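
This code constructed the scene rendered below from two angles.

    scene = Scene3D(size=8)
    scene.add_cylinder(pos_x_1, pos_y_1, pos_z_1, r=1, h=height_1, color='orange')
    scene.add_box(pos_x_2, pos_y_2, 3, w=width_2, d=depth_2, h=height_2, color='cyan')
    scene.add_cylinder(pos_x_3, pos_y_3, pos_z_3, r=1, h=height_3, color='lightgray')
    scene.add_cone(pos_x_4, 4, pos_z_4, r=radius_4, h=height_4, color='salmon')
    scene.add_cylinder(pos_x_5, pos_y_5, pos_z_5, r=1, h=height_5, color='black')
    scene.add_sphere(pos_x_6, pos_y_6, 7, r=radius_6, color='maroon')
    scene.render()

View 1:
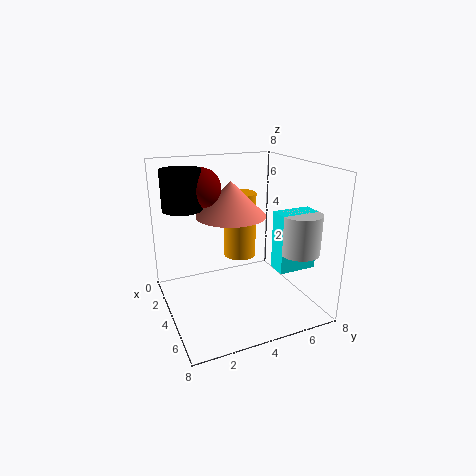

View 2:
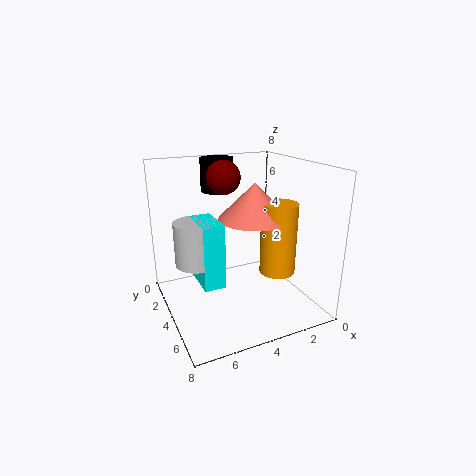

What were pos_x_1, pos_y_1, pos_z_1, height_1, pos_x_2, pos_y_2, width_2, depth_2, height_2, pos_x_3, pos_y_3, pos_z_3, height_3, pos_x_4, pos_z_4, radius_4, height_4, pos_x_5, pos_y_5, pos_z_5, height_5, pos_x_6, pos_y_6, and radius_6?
pos_x_1 = 2, pos_y_1 = 5, pos_z_1 = 2, height_1 = 4, pos_x_2 = 6, pos_y_2 = 5, width_2 = 1, depth_2 = 2, height_2 = 3, pos_x_3 = 7, pos_y_3 = 6, pos_z_3 = 4, height_3 = 2, pos_x_4 = 3, pos_z_4 = 5, radius_4 = 2, height_4 = 2, pos_x_5 = 4, pos_y_5 = 1, pos_z_5 = 6, height_5 = 2, pos_x_6 = 4, pos_y_6 = 2, radius_6 = 1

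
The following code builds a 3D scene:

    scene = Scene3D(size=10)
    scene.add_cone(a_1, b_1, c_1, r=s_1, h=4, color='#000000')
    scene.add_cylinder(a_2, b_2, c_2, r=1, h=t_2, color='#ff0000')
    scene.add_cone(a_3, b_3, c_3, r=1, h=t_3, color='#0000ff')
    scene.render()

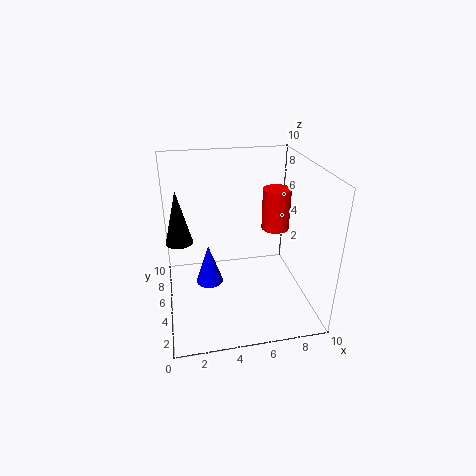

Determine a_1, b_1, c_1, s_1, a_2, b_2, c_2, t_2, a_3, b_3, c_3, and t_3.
a_1 = 1, b_1 = 7, c_1 = 4, s_1 = 1, a_2 = 8, b_2 = 6, c_2 = 5, t_2 = 3, a_3 = 3, b_3 = 6, c_3 = 1, t_3 = 3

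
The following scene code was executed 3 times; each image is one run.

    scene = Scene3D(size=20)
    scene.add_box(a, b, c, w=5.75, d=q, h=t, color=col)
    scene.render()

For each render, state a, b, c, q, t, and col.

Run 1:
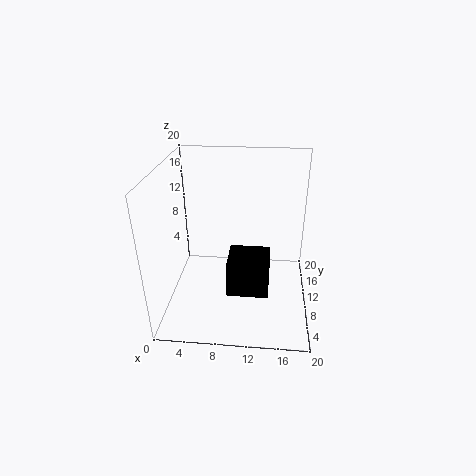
a = 8.75, b = 6.25, c = 2.75, q = 5.5, t = 5, col = 'black'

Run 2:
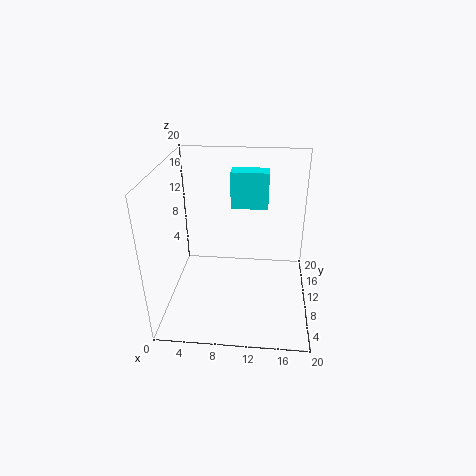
a = 8.25, b = 16.25, c = 11.5, q = 2.75, t = 5.75, col = 'cyan'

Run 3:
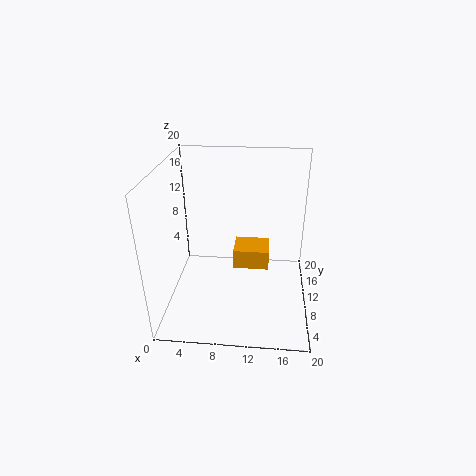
a = 8.75, b = 14.75, c = 1.5, q = 4.75, t = 3.25, col = 'orange'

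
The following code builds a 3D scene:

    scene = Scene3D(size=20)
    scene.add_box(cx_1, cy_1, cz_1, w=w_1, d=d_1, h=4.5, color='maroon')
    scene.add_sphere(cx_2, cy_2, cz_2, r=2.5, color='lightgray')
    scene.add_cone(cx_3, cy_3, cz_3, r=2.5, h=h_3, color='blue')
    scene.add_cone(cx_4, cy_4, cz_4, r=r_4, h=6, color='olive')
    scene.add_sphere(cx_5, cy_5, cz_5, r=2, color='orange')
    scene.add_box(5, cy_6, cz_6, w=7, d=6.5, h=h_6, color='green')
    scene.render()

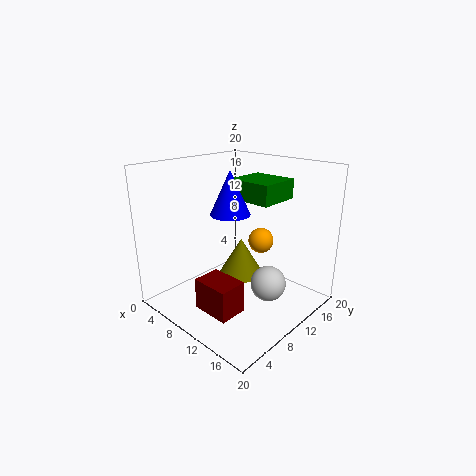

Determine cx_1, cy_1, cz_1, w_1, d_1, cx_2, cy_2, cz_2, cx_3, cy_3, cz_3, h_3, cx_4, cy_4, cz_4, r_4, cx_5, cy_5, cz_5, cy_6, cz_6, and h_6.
cx_1 = 7.5; cy_1 = 4; cz_1 = 0.5; w_1 = 5.5; d_1 = 4; cx_2 = 14; cy_2 = 12; cz_2 = 3.5; cx_3 = 11.5; cy_3 = 7; cz_3 = 14.5; h_3 = 5.5; cx_4 = 6.5; cy_4 = 14.5; cz_4 = 1.5; r_4 = 3.5; cx_5 = 8.5; cy_5 = 17; cz_5 = 7; cy_6 = 13.5; cz_6 = 14; h_6 = 3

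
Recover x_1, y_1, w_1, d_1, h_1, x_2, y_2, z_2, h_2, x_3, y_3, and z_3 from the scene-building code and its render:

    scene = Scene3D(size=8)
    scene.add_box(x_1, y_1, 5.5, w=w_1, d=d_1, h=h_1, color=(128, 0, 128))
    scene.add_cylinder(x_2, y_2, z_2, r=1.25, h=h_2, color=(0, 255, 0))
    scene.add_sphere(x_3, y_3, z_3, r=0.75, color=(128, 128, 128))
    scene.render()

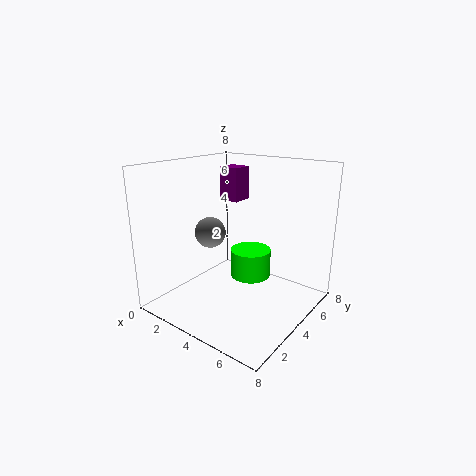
x_1 = 1.5
y_1 = 5.5
w_1 = 1.25
d_1 = 1.25
h_1 = 2
x_2 = 3.5
y_2 = 6
z_2 = 0.75
h_2 = 1.75
x_3 = 4
y_3 = 1.75
z_3 = 5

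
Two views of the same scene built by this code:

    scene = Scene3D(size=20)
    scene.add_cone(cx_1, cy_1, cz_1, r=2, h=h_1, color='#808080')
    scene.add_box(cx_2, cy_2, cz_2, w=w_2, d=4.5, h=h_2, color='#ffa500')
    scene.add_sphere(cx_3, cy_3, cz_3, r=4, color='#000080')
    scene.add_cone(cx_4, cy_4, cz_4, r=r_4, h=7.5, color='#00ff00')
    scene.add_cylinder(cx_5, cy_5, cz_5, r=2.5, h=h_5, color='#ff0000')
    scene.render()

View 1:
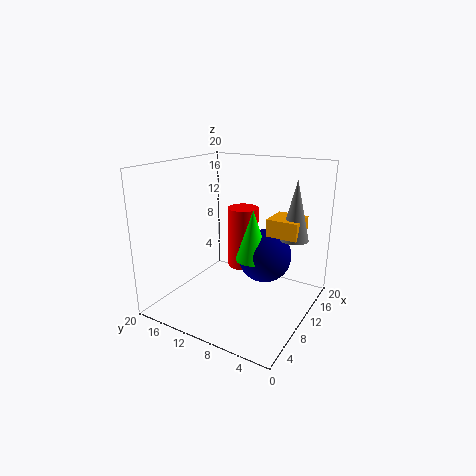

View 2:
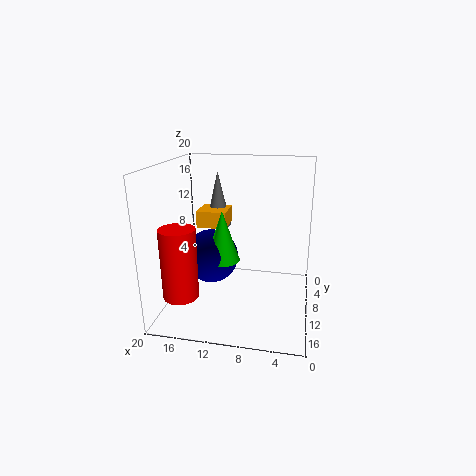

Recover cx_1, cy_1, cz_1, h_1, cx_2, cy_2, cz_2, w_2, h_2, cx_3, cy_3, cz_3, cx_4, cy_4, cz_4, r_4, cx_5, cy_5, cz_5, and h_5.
cx_1 = 14.5; cy_1 = 3.5; cz_1 = 9.5; h_1 = 8.5; cx_2 = 12.5; cy_2 = 2.5; cz_2 = 10; w_2 = 4.5; h_2 = 2.5; cx_3 = 14.5; cy_3 = 8; cz_3 = 6; cx_4 = 12.5; cy_4 = 9; cz_4 = 6; r_4 = 2.5; cx_5 = 17.5; cy_5 = 13.5; cz_5 = 2; h_5 = 10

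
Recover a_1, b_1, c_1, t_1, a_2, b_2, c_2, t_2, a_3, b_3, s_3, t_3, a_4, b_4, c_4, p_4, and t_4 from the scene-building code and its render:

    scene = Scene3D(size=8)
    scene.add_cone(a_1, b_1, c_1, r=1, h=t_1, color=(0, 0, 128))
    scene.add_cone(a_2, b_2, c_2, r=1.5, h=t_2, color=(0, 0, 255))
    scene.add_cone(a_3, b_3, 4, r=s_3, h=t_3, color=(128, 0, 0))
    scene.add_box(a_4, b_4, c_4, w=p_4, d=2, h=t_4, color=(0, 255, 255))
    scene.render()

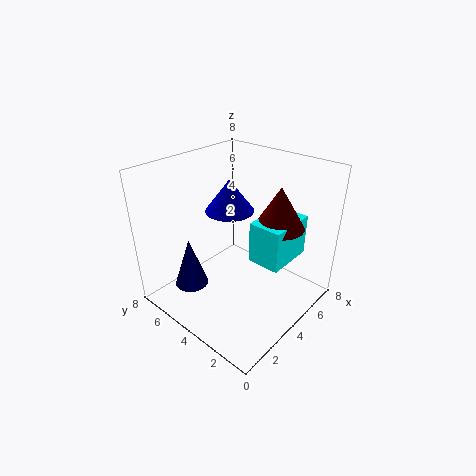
a_1 = 2.5, b_1 = 6.5, c_1 = 0.5, t_1 = 3, a_2 = 5.5, b_2 = 6, c_2 = 4.5, t_2 = 2, a_3 = 6.5, b_3 = 3, s_3 = 1.5, t_3 = 2.5, a_4 = 5, b_4 = 2, c_4 = 2, p_4 = 3, t_4 = 2.5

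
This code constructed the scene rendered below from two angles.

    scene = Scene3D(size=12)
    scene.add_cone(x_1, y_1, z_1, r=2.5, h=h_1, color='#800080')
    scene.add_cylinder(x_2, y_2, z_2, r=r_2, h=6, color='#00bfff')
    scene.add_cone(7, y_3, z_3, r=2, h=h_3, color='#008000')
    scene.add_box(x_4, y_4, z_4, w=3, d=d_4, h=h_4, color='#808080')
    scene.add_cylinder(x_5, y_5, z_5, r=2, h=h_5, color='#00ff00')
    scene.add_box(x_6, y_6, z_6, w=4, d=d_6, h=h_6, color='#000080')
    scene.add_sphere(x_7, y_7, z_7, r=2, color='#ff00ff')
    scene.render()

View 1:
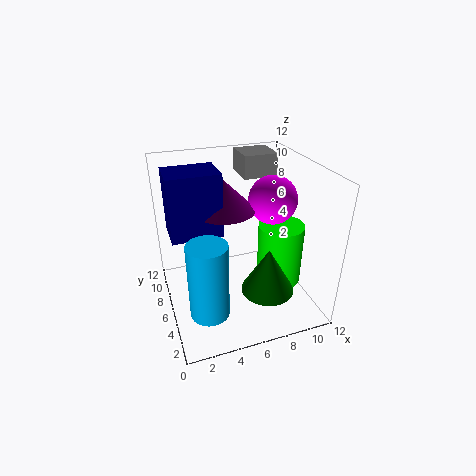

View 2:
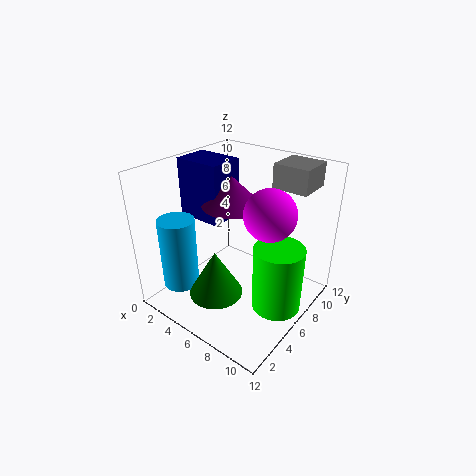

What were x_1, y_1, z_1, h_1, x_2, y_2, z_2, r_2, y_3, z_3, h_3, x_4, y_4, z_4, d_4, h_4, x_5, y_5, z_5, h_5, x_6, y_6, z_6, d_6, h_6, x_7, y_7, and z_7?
x_1 = 5
y_1 = 6.5
z_1 = 8.5
h_1 = 2.5
x_2 = 2.5
y_2 = 2.5
z_2 = 2
r_2 = 1.5
y_3 = 2
z_3 = 3.5
h_3 = 3.5
x_4 = 7.5
y_4 = 8.5
z_4 = 10
d_4 = 3
h_4 = 2
x_5 = 10
y_5 = 6
z_5 = 1
h_5 = 5.5
x_6 = 0.5
y_6 = 5
z_6 = 7
d_6 = 3
h_6 = 5
x_7 = 9
y_7 = 6
z_7 = 9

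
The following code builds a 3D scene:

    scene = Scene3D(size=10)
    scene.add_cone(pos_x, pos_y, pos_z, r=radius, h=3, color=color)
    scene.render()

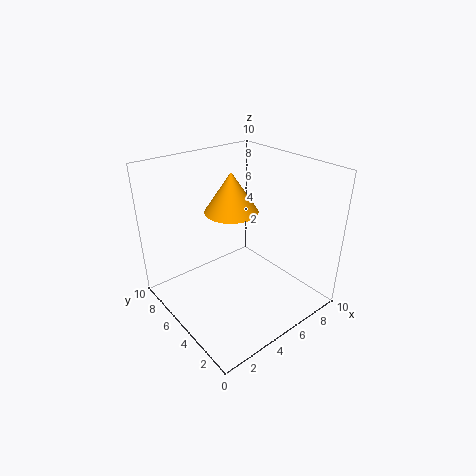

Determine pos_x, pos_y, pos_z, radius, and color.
pos_x = 6, pos_y = 7, pos_z = 6, radius = 2, color = 'orange'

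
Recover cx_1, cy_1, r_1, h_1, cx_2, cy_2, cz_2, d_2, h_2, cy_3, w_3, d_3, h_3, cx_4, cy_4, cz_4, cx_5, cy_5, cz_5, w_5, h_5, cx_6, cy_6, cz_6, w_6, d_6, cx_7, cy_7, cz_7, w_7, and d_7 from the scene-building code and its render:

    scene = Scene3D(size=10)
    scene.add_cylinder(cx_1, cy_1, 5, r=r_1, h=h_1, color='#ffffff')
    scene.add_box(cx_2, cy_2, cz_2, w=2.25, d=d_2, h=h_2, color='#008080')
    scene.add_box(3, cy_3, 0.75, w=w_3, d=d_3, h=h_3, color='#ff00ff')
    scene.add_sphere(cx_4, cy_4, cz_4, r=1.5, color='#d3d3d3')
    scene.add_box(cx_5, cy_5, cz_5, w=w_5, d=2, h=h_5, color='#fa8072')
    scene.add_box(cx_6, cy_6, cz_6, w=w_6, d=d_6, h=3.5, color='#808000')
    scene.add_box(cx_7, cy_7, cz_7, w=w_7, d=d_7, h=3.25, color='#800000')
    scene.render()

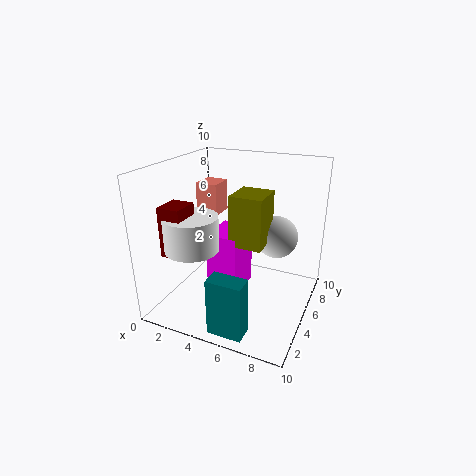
cx_1 = 3
cy_1 = 2.25
r_1 = 1.75
h_1 = 2.25
cx_2 = 5
cy_2 = 0.25
cz_2 = 0.5
d_2 = 1.25
h_2 = 3.75
cy_3 = 4
w_3 = 2.25
d_3 = 3
h_3 = 4.5
cx_4 = 7.25
cy_4 = 6.75
cz_4 = 4.75
cx_5 = 0.25
cy_5 = 7.5
cz_5 = 5.25
w_5 = 1.75
h_5 = 2.5
cx_6 = 4.75
cy_6 = 4
cz_6 = 4.75
w_6 = 2.25
d_6 = 2.5
cx_7 = 1.5
cy_7 = 1
cz_7 = 4.75
w_7 = 1.5
d_7 = 1.75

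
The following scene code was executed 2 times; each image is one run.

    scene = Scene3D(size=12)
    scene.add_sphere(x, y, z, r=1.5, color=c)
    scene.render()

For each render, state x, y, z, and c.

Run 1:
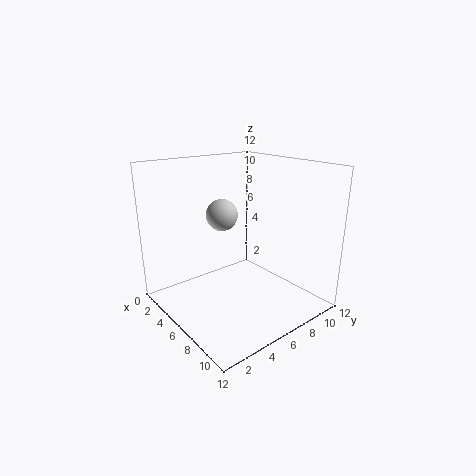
x = 2, y = 7.25, z = 6.75, c = 'lightgray'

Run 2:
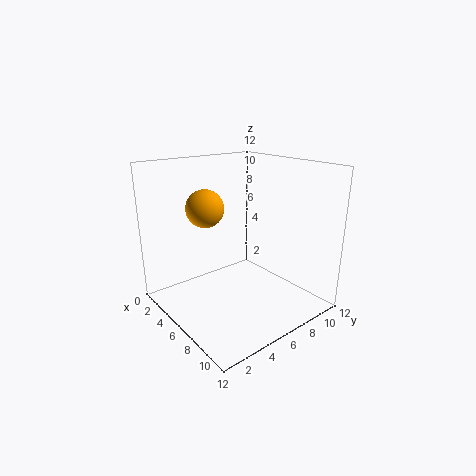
x = 5, y = 3.5, z = 8.75, c = 'orange'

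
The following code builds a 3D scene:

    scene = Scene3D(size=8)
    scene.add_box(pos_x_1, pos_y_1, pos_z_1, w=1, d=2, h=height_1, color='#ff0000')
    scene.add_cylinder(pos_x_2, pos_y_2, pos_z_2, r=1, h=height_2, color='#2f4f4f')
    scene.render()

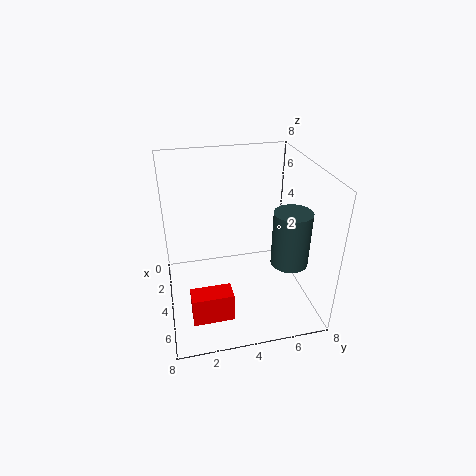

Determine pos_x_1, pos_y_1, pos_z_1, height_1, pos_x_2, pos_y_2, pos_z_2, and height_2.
pos_x_1 = 6.5
pos_y_1 = 1
pos_z_1 = 1.5
height_1 = 1.5
pos_x_2 = 5.5
pos_y_2 = 6.5
pos_z_2 = 3
height_2 = 3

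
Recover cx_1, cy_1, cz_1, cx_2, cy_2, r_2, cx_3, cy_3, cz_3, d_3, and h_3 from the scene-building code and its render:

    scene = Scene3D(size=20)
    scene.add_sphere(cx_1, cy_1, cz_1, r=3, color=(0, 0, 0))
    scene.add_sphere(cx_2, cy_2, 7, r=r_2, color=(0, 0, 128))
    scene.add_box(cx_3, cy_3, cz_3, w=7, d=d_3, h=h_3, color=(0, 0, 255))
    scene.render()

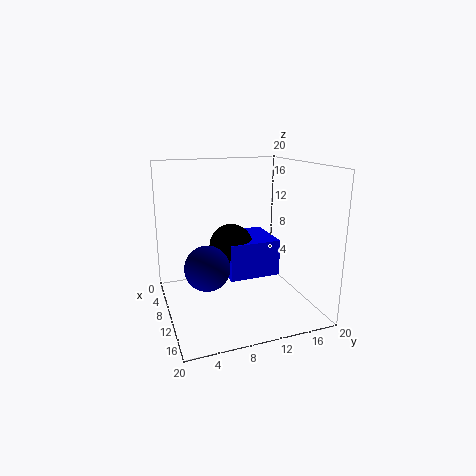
cx_1 = 10
cy_1 = 9
cz_1 = 9
cx_2 = 12
cy_2 = 5
r_2 = 3
cx_3 = 6
cy_3 = 8
cz_3 = 5
d_3 = 7
h_3 = 5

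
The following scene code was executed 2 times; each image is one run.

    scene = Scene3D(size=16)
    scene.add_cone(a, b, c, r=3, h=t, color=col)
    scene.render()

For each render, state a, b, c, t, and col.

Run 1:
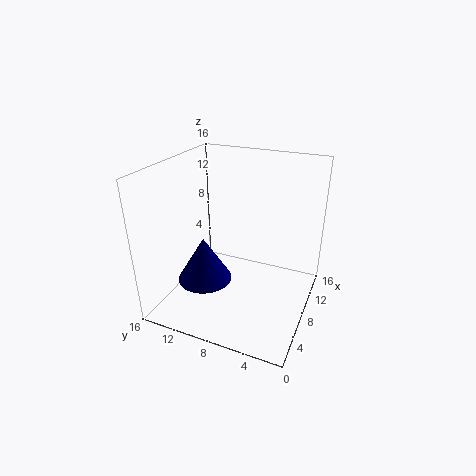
a = 5.5
b = 11
c = 3.5
t = 5
col = 'navy'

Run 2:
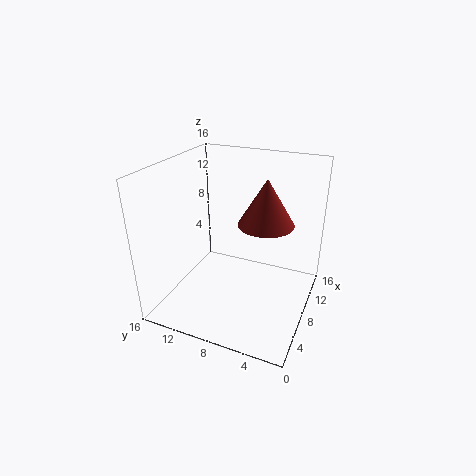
a = 8.5
b = 5
c = 10
t = 5
col = 'brown'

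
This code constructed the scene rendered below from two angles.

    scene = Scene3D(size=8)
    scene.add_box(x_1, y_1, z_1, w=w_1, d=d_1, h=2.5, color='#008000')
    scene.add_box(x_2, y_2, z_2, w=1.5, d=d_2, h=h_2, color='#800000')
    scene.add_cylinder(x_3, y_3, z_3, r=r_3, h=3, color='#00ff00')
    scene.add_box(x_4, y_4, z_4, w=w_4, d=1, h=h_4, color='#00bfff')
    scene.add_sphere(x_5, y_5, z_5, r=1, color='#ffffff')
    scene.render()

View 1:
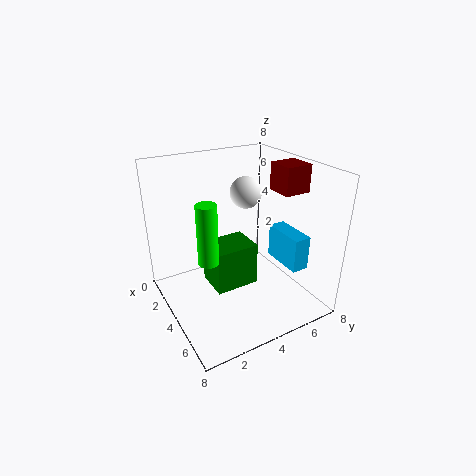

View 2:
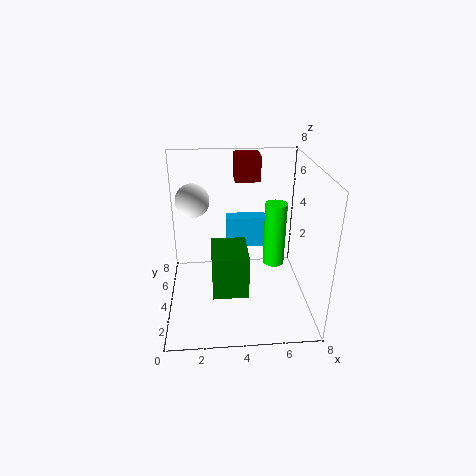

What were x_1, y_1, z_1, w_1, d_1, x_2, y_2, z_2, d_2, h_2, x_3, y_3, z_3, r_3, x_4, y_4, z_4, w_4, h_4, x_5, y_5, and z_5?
x_1 = 2.5; y_1 = 2.5; z_1 = 1; w_1 = 2; d_1 = 2.5; x_2 = 4; y_2 = 6; z_2 = 6.5; d_2 = 1.5; h_2 = 1.5; x_3 = 5.5; y_3 = 1.5; z_3 = 4; r_3 = 0.5; x_4 = 3.5; y_4 = 6.5; z_4 = 2; w_4 = 2.5; h_4 = 2; x_5 = 1.5; y_5 = 6; z_5 = 5.5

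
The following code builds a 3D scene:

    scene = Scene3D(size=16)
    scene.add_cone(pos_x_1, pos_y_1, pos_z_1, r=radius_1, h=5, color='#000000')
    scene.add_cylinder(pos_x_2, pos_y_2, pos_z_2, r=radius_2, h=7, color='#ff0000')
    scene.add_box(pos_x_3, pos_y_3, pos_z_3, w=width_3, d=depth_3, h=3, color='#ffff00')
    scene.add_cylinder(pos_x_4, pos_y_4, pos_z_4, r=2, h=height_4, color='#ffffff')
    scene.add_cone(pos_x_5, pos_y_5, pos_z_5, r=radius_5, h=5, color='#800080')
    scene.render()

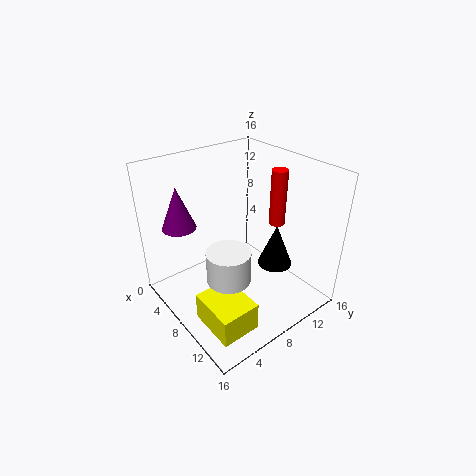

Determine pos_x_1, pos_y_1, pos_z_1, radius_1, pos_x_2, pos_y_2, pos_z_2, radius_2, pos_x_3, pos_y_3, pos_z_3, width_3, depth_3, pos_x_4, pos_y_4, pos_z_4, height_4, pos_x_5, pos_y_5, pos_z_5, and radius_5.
pos_x_1 = 10; pos_y_1 = 12; pos_z_1 = 4; radius_1 = 2; pos_x_2 = 7; pos_y_2 = 15; pos_z_2 = 7; radius_2 = 1; pos_x_3 = 10; pos_y_3 = 1; pos_z_3 = 2; width_3 = 5; depth_3 = 4; pos_x_4 = 13; pos_y_4 = 3; pos_z_4 = 8; height_4 = 3; pos_x_5 = 2; pos_y_5 = 4; pos_z_5 = 8; radius_5 = 2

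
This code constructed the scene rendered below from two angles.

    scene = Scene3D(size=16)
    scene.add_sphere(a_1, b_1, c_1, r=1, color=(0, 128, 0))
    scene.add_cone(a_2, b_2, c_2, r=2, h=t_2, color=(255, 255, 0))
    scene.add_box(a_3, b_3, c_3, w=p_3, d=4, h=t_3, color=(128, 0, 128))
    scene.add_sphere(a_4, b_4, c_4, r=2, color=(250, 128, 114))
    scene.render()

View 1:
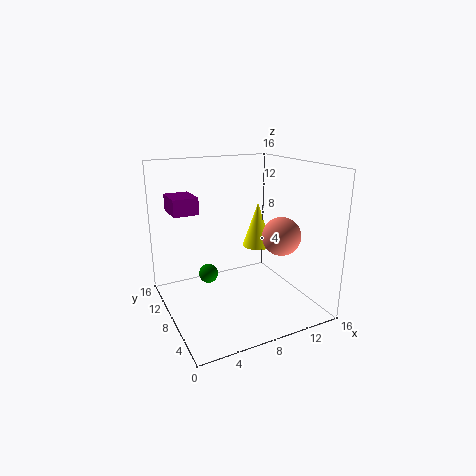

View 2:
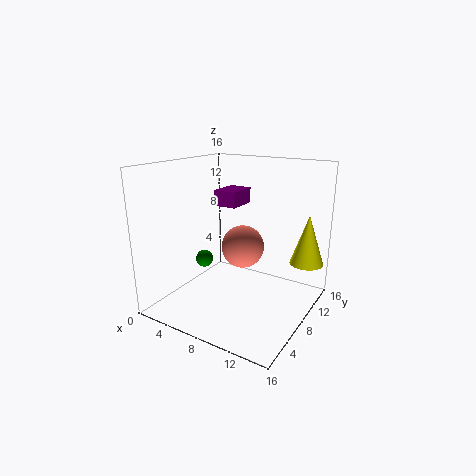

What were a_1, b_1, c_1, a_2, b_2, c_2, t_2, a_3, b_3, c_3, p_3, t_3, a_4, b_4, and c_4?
a_1 = 4, b_1 = 7, c_1 = 5, a_2 = 14, b_2 = 14, c_2 = 4, t_2 = 6, a_3 = 2, b_3 = 12, c_3 = 10, p_3 = 3, t_3 = 2, a_4 = 11, b_4 = 4, c_4 = 9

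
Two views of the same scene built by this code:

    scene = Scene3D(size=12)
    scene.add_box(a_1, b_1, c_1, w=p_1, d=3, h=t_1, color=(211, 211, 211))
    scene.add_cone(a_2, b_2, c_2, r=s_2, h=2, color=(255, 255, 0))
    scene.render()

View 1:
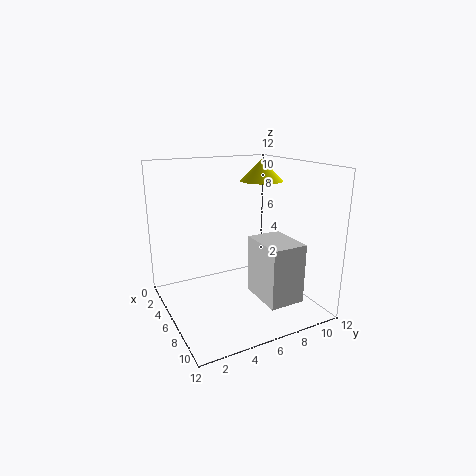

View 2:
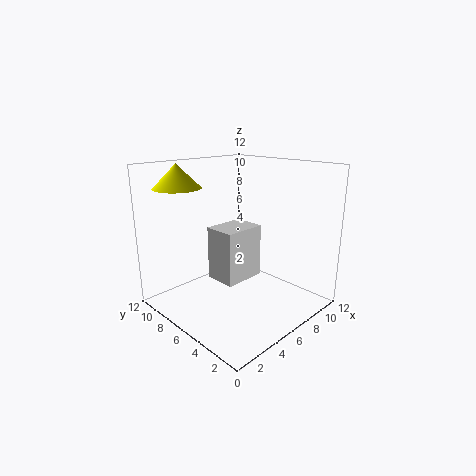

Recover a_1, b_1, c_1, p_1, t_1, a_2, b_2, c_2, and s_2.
a_1 = 6
b_1 = 7
c_1 = 1
p_1 = 4
t_1 = 5
a_2 = 3
b_2 = 10
c_2 = 10
s_2 = 2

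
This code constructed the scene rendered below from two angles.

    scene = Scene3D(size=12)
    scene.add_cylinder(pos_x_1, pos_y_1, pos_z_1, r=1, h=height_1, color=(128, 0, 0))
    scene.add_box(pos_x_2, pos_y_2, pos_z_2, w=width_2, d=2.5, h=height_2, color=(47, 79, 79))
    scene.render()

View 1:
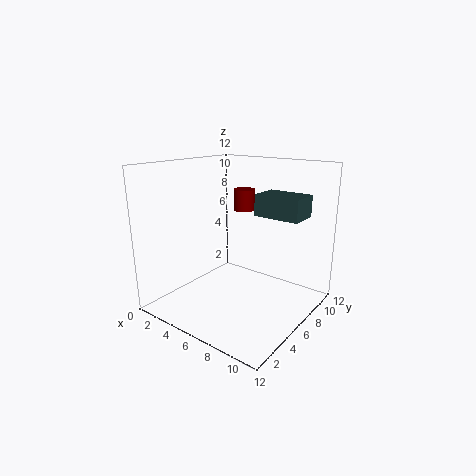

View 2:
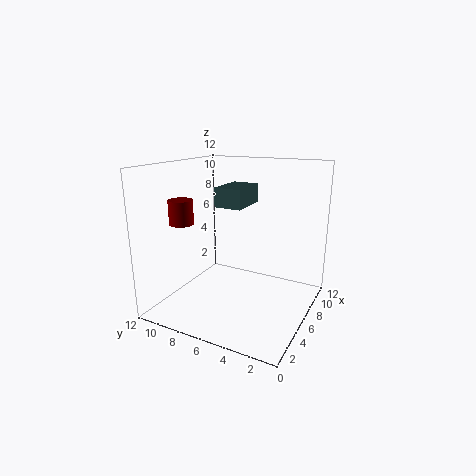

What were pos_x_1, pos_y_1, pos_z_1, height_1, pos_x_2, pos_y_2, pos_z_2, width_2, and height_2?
pos_x_1 = 3.75; pos_y_1 = 10; pos_z_1 = 7.25; height_1 = 2; pos_x_2 = 7.25; pos_y_2 = 6.5; pos_z_2 = 8; width_2 = 3.75; height_2 = 1.75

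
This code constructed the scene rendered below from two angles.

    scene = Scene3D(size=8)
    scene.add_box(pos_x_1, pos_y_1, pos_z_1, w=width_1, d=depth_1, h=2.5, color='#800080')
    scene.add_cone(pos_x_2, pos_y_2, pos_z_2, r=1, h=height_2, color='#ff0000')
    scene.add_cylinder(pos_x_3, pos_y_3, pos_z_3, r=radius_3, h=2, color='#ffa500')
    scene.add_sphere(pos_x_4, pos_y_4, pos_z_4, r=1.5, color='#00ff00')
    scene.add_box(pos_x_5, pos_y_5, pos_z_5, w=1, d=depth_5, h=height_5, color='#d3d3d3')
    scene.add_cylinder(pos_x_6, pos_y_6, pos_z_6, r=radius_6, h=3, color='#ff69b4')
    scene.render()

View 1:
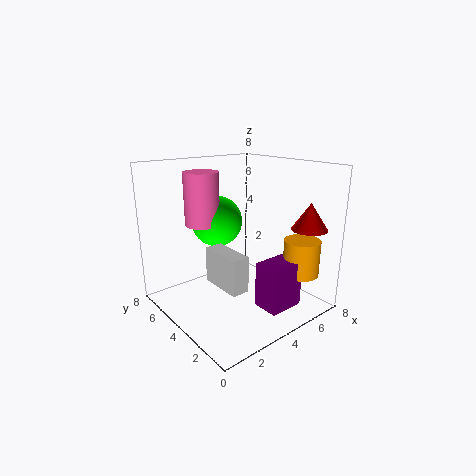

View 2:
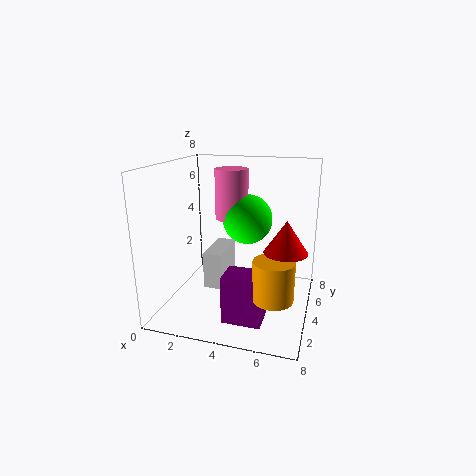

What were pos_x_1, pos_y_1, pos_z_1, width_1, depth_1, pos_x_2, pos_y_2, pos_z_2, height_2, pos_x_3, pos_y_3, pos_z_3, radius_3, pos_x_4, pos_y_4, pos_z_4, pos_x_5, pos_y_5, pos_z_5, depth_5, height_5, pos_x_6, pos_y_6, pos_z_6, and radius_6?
pos_x_1 = 4, pos_y_1 = 1, pos_z_1 = 0.5, width_1 = 2, depth_1 = 1.5, pos_x_2 = 7, pos_y_2 = 1.5, pos_z_2 = 4.5, height_2 = 1.5, pos_x_3 = 6.5, pos_y_3 = 1.5, pos_z_3 = 2, radius_3 = 1, pos_x_4 = 4, pos_y_4 = 6, pos_z_4 = 4.5, pos_x_5 = 2.5, pos_y_5 = 2.5, pos_z_5 = 1.5, depth_5 = 2.5, height_5 = 2, pos_x_6 = 3, pos_y_6 = 6, pos_z_6 = 4.5, radius_6 = 1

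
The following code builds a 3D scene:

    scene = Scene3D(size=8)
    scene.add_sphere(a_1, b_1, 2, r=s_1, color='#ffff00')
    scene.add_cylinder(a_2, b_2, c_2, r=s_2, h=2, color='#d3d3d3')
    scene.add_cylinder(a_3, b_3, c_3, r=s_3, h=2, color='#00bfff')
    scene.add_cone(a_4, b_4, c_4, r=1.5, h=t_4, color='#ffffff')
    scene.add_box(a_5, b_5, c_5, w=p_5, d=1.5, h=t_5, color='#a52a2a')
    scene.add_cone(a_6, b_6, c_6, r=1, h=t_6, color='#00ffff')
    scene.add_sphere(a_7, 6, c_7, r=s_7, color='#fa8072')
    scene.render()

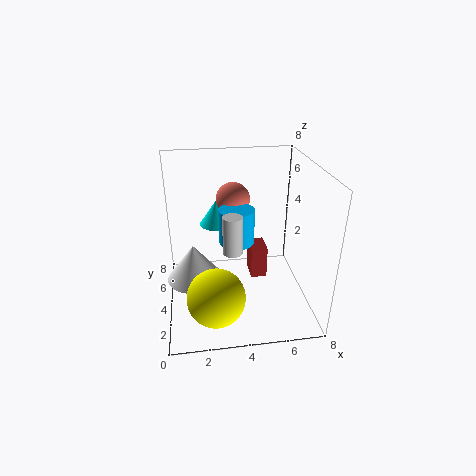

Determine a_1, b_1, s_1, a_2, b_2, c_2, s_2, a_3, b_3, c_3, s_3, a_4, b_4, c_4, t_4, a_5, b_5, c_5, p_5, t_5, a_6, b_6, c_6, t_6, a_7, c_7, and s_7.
a_1 = 2.5; b_1 = 1.5; s_1 = 1.5; a_2 = 3.5; b_2 = 2.5; c_2 = 4; s_2 = 0.5; a_3 = 4; b_3 = 4.5; c_3 = 3.5; s_3 = 1; a_4 = 1.5; b_4 = 3.5; c_4 = 2; t_4 = 2; a_5 = 5; b_5 = 5; c_5 = 0.5; p_5 = 1; t_5 = 2; a_6 = 3; b_6 = 6; c_6 = 4; t_6 = 1.5; a_7 = 4; c_7 = 5.5; s_7 = 1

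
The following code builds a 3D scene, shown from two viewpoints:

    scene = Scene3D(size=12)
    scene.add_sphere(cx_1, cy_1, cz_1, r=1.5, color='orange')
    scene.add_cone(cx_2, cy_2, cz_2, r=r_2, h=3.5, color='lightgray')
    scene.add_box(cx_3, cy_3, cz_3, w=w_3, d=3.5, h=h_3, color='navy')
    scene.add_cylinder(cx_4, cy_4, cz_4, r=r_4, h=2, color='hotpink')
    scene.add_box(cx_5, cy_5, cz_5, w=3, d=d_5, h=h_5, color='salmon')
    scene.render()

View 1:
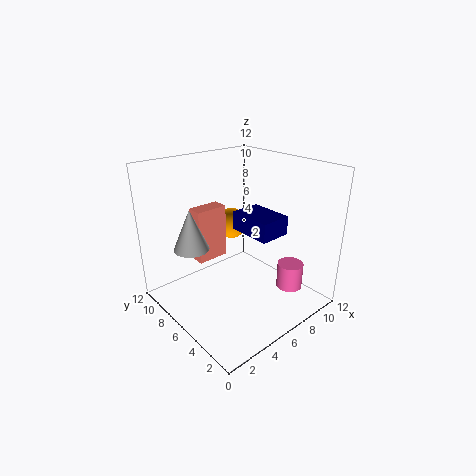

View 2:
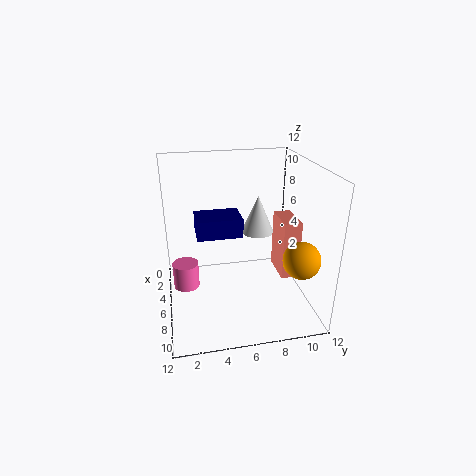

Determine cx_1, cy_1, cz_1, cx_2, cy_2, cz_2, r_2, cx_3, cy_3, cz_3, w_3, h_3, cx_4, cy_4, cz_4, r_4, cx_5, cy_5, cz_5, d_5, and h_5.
cx_1 = 9
cy_1 = 10.5
cz_1 = 5
cx_2 = 3
cy_2 = 8.5
cz_2 = 5
r_2 = 1.5
cx_3 = 5.5
cy_3 = 2.5
cz_3 = 7
w_3 = 2.5
h_3 = 1.5
cx_4 = 7.5
cy_4 = 1.5
cz_4 = 3
r_4 = 1
cx_5 = 4.5
cy_5 = 9.5
cz_5 = 2.5
d_5 = 1.5
h_5 = 5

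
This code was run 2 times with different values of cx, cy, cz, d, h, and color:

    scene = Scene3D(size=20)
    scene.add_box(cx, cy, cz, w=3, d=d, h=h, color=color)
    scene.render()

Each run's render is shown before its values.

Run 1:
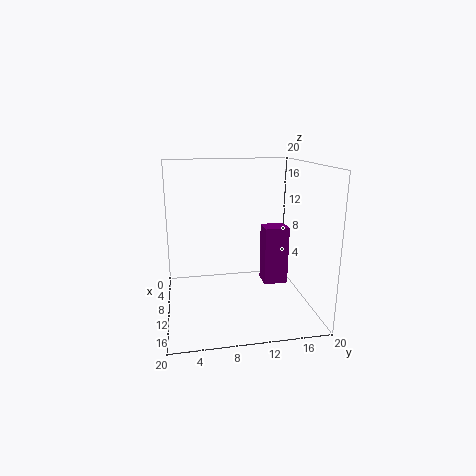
cx = 7
cy = 14
cz = 2.5
d = 3.5
h = 8.5
color = 'purple'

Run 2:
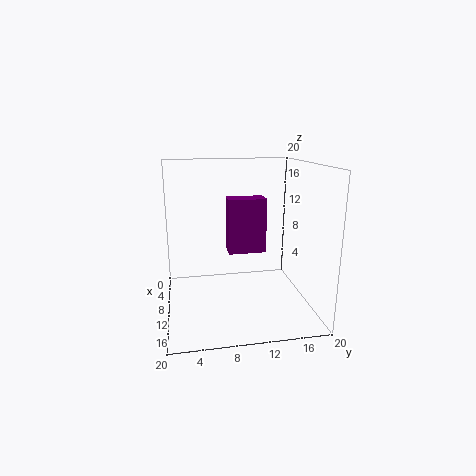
cx = 5.5
cy = 9
cz = 7
d = 5.5
h = 8
color = 'purple'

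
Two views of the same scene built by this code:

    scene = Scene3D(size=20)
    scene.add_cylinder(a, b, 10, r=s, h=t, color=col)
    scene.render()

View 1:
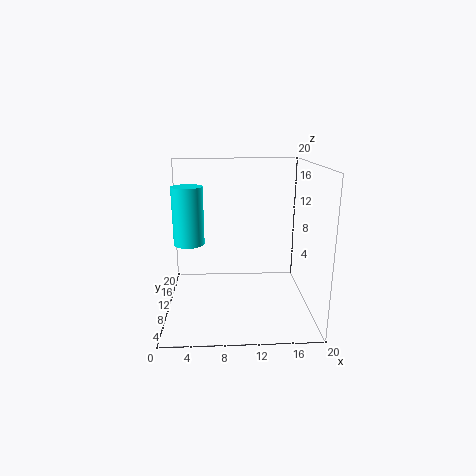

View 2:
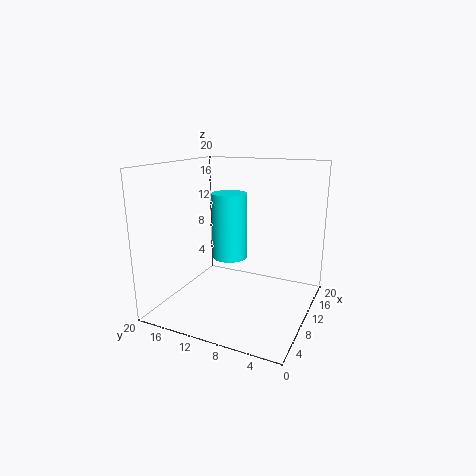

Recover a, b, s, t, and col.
a = 3.5
b = 8
s = 2
t = 7.5
col = 'cyan'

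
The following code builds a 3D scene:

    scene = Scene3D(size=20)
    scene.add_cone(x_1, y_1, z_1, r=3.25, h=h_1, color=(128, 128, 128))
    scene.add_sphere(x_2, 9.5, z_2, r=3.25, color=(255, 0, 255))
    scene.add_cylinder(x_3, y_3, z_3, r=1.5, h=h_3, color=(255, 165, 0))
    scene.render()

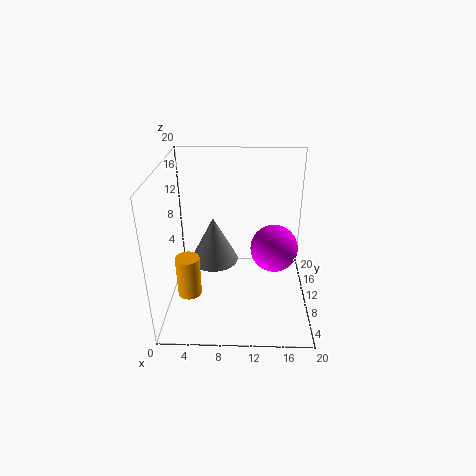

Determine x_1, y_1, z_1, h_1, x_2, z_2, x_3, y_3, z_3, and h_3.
x_1 = 6.75
y_1 = 9
z_1 = 7.25
h_1 = 6.25
x_2 = 15
z_2 = 8.75
x_3 = 4
y_3 = 4
z_3 = 5.25
h_3 = 5.25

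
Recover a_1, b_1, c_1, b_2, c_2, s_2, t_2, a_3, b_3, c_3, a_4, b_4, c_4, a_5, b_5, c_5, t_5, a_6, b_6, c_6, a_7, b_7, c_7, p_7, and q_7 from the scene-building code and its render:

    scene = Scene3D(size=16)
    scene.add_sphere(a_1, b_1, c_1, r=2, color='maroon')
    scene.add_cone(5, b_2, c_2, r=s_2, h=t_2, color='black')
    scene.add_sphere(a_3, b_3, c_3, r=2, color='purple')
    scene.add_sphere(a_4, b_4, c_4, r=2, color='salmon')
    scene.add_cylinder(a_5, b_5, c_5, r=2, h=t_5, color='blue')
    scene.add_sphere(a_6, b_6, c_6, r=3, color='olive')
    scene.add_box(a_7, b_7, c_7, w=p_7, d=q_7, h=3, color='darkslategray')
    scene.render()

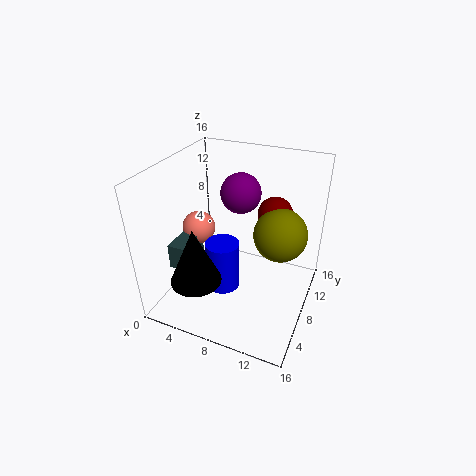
a_1 = 11
b_1 = 11.75
c_1 = 9.75
b_2 = 3.5
c_2 = 4.5
s_2 = 2.75
t_2 = 6.25
a_3 = 8.75
b_3 = 7
c_3 = 14
a_4 = 2
b_4 = 9.75
c_4 = 7
a_5 = 6
b_5 = 8
c_5 = 0.75
t_5 = 6
a_6 = 12.25
b_6 = 10
c_6 = 8.25
a_7 = 0.75
b_7 = 4.75
c_7 = 4
p_7 = 2
q_7 = 4.5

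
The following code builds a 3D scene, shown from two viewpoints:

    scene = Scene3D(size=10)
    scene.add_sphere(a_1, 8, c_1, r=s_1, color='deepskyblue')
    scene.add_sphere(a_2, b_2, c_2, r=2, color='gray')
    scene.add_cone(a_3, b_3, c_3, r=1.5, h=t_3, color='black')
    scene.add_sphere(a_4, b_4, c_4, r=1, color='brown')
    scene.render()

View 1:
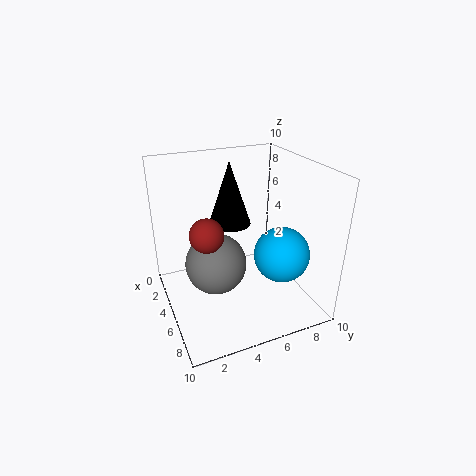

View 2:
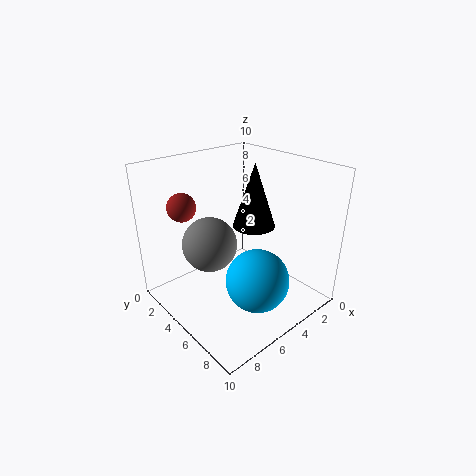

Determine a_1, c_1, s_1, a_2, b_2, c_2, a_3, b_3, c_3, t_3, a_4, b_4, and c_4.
a_1 = 6, c_1 = 3.5, s_1 = 2, a_2 = 6, b_2 = 3, c_2 = 4, a_3 = 3.5, b_3 = 5, c_3 = 5.5, t_3 = 4.5, a_4 = 7.5, b_4 = 2, c_4 = 7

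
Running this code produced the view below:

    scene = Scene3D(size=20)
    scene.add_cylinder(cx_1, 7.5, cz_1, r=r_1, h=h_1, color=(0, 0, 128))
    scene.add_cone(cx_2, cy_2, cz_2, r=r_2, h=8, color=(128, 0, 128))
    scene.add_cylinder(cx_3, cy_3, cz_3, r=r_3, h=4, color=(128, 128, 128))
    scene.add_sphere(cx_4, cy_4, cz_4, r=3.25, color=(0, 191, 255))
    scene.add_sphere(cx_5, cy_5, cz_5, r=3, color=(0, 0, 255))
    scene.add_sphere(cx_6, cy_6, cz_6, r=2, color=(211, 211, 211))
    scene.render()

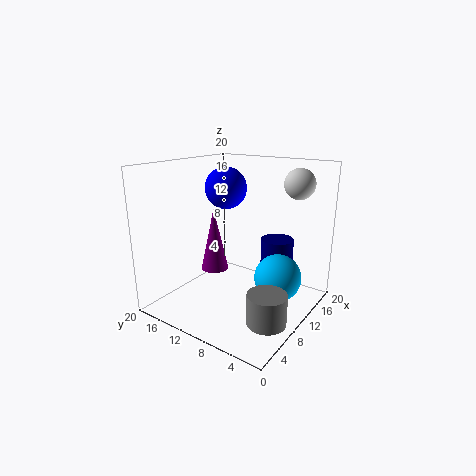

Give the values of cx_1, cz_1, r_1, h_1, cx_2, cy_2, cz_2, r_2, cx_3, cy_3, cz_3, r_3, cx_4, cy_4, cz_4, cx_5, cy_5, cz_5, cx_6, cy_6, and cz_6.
cx_1 = 17, cz_1 = 3.75, r_1 = 2.5, h_1 = 4.5, cx_2 = 5.75, cy_2 = 10.75, cz_2 = 7, r_2 = 1.75, cx_3 = 5.75, cy_3 = 2.75, cz_3 = 1.5, r_3 = 2.5, cx_4 = 11.75, cy_4 = 4.5, cz_4 = 4.75, cx_5 = 12, cy_5 = 13.5, cz_5 = 16.25, cx_6 = 13.25, cy_6 = 2.75, cz_6 = 17.75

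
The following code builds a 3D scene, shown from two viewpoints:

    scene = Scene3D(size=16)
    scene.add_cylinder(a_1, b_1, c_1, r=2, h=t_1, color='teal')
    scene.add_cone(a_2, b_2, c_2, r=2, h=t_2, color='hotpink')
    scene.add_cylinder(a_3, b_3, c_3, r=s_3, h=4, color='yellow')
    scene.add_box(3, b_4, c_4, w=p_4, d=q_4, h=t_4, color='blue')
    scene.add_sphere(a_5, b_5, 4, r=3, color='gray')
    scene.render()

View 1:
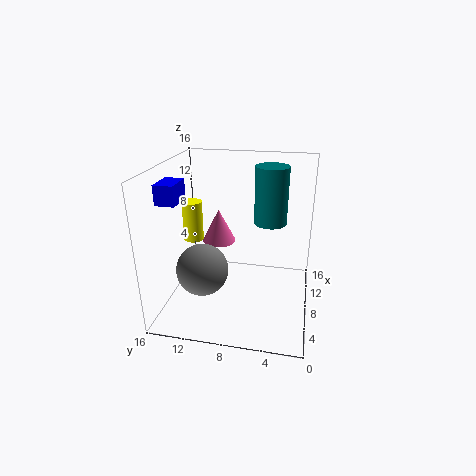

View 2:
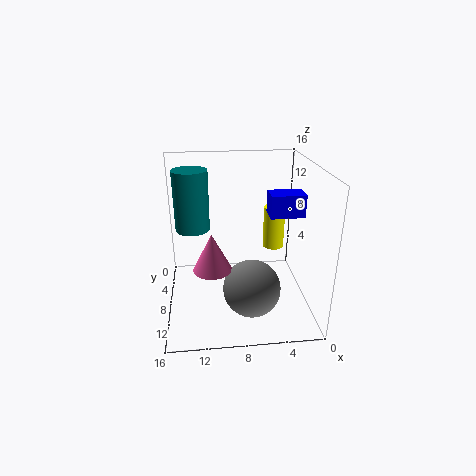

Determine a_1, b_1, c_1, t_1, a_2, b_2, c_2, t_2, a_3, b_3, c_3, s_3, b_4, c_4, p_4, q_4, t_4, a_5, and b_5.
a_1 = 13; b_1 = 5; c_1 = 8; t_1 = 7; a_2 = 11; b_2 = 11; c_2 = 6; t_2 = 4; a_3 = 5; b_3 = 12; c_3 = 9; s_3 = 1; b_4 = 13; c_4 = 13; p_4 = 3; q_4 = 2; t_4 = 2; a_5 = 7; b_5 = 12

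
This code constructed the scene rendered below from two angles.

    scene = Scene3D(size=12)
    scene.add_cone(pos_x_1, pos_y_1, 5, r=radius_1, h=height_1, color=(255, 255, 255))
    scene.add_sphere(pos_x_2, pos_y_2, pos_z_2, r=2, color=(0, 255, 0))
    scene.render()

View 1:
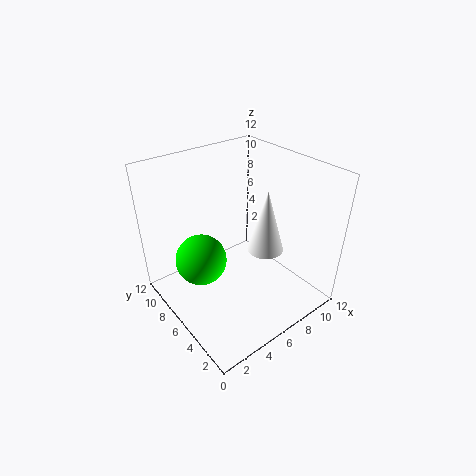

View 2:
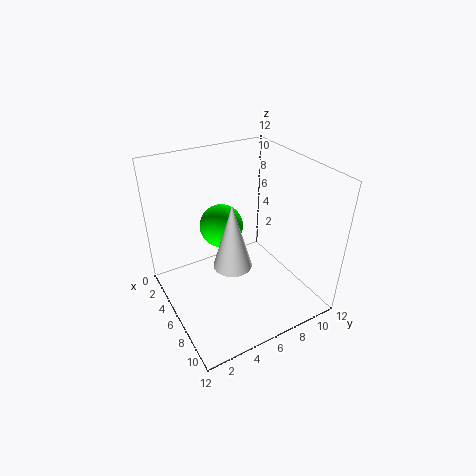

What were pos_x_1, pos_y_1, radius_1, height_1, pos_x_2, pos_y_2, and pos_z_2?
pos_x_1 = 7.75
pos_y_1 = 4.5
radius_1 = 1.5
height_1 = 5.25
pos_x_2 = 2.5
pos_y_2 = 6.25
pos_z_2 = 5.25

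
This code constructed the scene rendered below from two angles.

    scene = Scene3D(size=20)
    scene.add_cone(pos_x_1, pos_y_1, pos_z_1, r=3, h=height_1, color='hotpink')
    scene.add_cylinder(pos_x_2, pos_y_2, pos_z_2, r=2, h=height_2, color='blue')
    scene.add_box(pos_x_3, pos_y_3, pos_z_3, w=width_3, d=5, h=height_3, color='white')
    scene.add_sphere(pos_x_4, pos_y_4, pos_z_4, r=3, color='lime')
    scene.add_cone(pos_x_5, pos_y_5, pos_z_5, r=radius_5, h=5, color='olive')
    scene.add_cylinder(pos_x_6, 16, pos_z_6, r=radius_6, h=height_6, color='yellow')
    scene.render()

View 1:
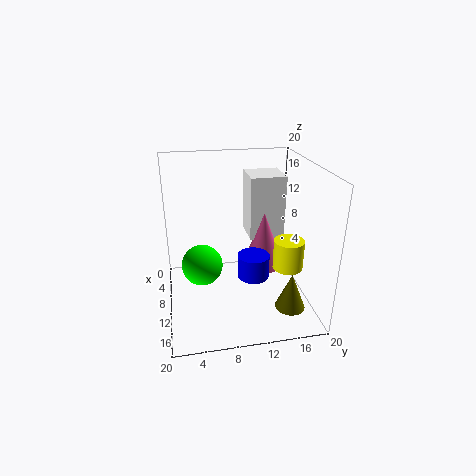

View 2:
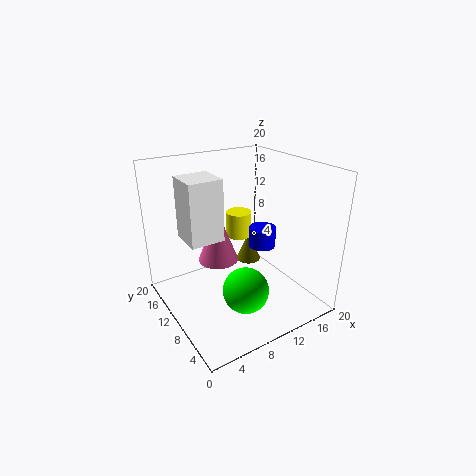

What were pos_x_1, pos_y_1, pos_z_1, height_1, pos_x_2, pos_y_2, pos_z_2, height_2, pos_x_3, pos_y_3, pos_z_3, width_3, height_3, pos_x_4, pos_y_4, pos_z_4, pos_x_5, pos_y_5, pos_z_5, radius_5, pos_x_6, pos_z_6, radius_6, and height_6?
pos_x_1 = 9
pos_y_1 = 14
pos_z_1 = 5
height_1 = 8
pos_x_2 = 15
pos_y_2 = 11
pos_z_2 = 7
height_2 = 3
pos_x_3 = 4
pos_y_3 = 12
pos_z_3 = 9
width_3 = 5
height_3 = 9
pos_x_4 = 8
pos_y_4 = 5
pos_z_4 = 5
pos_x_5 = 16
pos_y_5 = 16
pos_z_5 = 2
radius_5 = 2
pos_x_6 = 14
pos_z_6 = 7
radius_6 = 2
height_6 = 4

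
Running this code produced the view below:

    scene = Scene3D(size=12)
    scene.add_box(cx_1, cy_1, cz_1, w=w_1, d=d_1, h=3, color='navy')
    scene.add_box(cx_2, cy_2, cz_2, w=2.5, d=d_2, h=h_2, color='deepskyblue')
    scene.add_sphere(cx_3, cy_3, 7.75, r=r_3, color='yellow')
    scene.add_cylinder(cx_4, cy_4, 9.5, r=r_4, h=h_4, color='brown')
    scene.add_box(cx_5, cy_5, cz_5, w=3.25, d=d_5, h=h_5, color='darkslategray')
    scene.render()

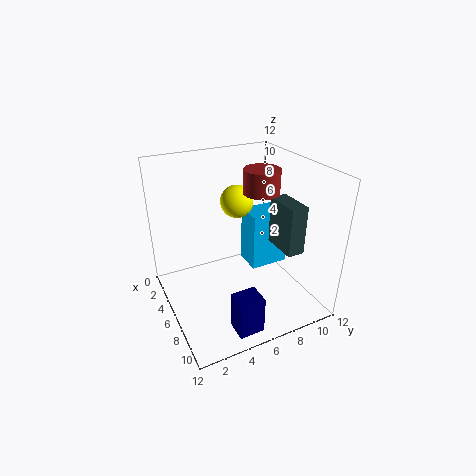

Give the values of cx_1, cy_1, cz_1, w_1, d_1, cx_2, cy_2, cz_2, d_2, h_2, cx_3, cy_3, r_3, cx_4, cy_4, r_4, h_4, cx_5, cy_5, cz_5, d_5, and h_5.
cx_1 = 9.75; cy_1 = 3.5; cz_1 = 0.75; w_1 = 1.75; d_1 = 2; cx_2 = 2.75; cy_2 = 8; cz_2 = 1.75; d_2 = 3.5; h_2 = 5.25; cx_3 = 2.75; cy_3 = 7.5; r_3 = 1.5; cx_4 = 5.75; cy_4 = 8.25; r_4 = 1.5; h_4 = 2; cx_5 = 5.25; cy_5 = 9.5; cz_5 = 4.5; d_5 = 1.5; h_5 = 4.25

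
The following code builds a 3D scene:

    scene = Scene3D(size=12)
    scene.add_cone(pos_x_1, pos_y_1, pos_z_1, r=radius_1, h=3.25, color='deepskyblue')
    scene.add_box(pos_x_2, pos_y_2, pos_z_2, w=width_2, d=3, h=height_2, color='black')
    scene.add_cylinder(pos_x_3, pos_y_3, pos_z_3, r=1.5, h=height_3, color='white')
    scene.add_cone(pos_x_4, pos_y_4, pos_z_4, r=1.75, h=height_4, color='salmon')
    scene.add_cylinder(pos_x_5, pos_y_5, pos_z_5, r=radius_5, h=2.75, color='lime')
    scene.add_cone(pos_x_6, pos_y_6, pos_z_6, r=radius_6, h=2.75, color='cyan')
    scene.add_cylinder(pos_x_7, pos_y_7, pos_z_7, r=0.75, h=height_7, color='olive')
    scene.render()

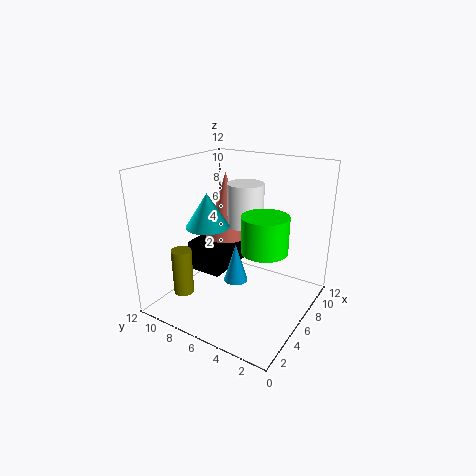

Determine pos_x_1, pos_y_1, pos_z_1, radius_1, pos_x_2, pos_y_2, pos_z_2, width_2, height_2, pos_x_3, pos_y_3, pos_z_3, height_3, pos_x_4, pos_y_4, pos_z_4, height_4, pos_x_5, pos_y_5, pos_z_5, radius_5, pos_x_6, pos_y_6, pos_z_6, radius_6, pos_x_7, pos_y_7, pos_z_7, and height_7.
pos_x_1 = 5.25
pos_y_1 = 5.75
pos_z_1 = 2.5
radius_1 = 1
pos_x_2 = 4
pos_y_2 = 6.75
pos_z_2 = 3
width_2 = 4.25
height_2 = 2.5
pos_x_3 = 6.75
pos_y_3 = 5.75
pos_z_3 = 7
height_3 = 3.5
pos_x_4 = 6.5
pos_y_4 = 7.5
pos_z_4 = 5.75
height_4 = 5.5
pos_x_5 = 4.5
pos_y_5 = 2.75
pos_z_5 = 6.25
radius_5 = 1.75
pos_x_6 = 4.25
pos_y_6 = 7.75
pos_z_6 = 7.25
radius_6 = 1.75
pos_x_7 = 1
pos_y_7 = 7.75
pos_z_7 = 3
height_7 = 3.5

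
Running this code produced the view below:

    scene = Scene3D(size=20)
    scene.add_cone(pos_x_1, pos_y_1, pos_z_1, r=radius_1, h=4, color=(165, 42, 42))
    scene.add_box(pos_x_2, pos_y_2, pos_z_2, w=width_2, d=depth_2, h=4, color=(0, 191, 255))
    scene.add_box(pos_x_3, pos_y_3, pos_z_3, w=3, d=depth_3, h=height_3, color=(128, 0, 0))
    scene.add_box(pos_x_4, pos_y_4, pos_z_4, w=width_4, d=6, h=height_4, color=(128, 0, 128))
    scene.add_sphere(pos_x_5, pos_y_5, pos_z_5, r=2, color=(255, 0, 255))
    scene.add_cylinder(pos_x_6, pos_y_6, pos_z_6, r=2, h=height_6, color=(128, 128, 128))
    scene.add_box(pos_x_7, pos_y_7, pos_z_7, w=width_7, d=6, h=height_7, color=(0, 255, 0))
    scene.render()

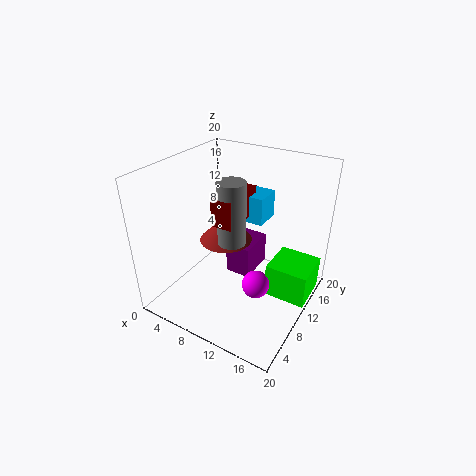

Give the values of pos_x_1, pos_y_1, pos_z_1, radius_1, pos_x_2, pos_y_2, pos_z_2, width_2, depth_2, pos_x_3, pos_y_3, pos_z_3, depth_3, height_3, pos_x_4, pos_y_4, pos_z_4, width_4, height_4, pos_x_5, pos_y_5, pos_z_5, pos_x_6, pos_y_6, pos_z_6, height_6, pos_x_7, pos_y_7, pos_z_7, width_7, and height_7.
pos_x_1 = 6, pos_y_1 = 13, pos_z_1 = 7, radius_1 = 4, pos_x_2 = 5, pos_y_2 = 13, pos_z_2 = 11, width_2 = 7, depth_2 = 4, pos_x_3 = 7, pos_y_3 = 8, pos_z_3 = 12, depth_3 = 7, height_3 = 4, pos_x_4 = 6, pos_y_4 = 13, pos_z_4 = 1, width_4 = 4, height_4 = 5, pos_x_5 = 13, pos_y_5 = 10, pos_z_5 = 3, pos_x_6 = 9, pos_y_6 = 10, pos_z_6 = 9, height_6 = 9, pos_x_7 = 14, pos_y_7 = 11, pos_z_7 = 1, width_7 = 6, height_7 = 5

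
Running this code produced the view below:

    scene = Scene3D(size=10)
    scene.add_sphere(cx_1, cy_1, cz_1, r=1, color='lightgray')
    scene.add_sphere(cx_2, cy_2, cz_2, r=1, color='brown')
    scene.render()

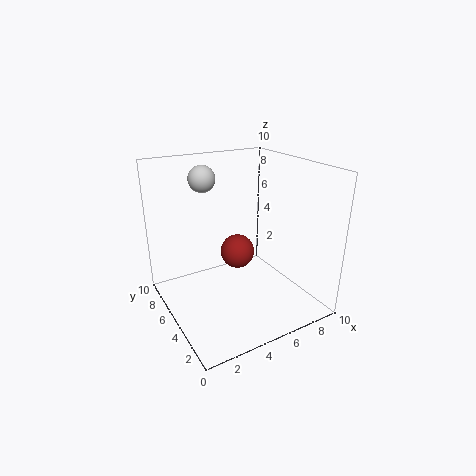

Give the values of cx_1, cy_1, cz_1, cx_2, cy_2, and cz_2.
cx_1 = 4, cy_1 = 8.5, cz_1 = 8.5, cx_2 = 3.5, cy_2 = 2.5, cz_2 = 5.5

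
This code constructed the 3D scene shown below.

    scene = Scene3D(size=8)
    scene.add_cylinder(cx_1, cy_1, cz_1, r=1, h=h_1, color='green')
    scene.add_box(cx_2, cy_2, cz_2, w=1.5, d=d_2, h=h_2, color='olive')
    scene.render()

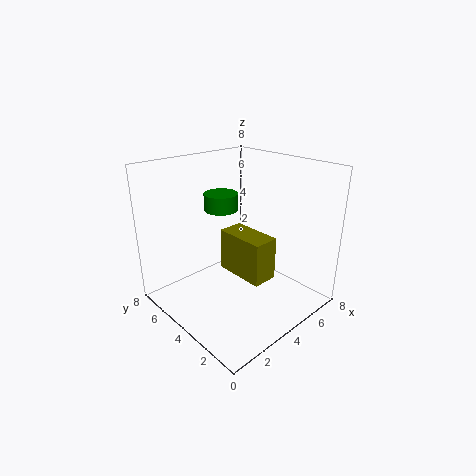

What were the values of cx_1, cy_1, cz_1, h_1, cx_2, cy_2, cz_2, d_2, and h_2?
cx_1 = 4.5, cy_1 = 6, cz_1 = 5, h_1 = 1, cx_2 = 4, cy_2 = 2.5, cz_2 = 1.5, d_2 = 3, h_2 = 2.5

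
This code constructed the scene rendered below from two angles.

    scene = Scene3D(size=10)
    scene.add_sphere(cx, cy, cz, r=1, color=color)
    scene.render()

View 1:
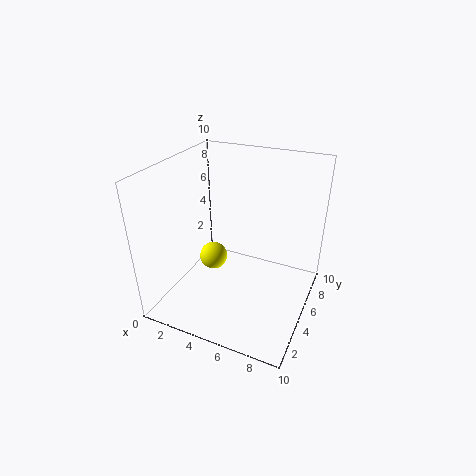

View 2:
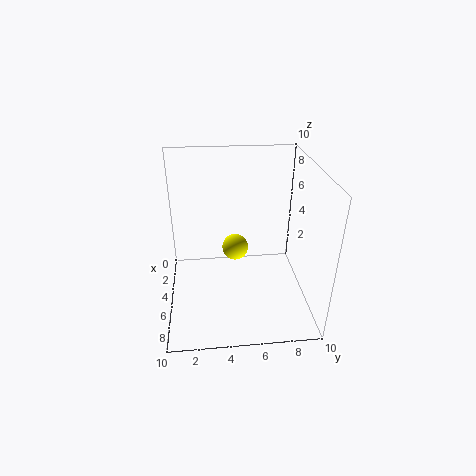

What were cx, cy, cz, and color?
cx = 3, cy = 5, cz = 3, color = 'yellow'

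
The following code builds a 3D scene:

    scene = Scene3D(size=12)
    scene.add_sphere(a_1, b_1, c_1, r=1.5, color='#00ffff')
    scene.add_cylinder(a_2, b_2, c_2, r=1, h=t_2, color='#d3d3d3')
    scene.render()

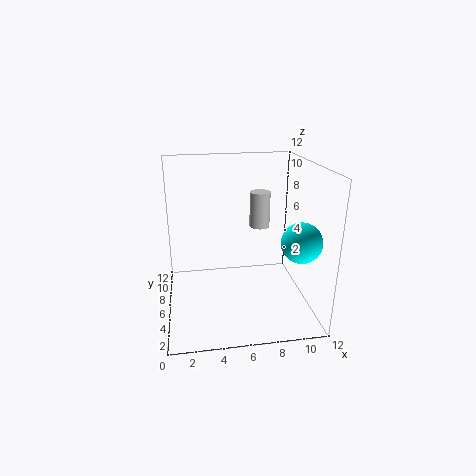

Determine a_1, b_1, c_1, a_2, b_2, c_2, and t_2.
a_1 = 10
b_1 = 2
c_1 = 7
a_2 = 9
b_2 = 11
c_2 = 5
t_2 = 3.5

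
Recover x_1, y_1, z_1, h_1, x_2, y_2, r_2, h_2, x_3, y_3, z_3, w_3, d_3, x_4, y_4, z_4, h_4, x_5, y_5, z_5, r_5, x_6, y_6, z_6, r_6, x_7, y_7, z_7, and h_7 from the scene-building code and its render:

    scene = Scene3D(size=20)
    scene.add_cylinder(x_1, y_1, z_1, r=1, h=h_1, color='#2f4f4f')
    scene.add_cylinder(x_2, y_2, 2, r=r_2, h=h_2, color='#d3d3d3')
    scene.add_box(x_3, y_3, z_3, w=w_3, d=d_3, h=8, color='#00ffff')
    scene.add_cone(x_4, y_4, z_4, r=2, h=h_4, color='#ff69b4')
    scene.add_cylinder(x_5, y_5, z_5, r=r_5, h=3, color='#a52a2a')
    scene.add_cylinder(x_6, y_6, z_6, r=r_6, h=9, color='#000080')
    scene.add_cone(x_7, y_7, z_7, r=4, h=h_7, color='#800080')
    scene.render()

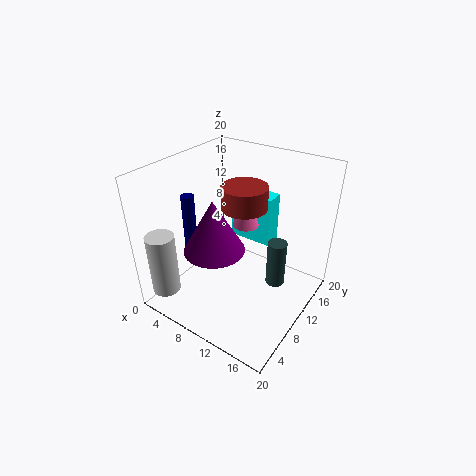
x_1 = 19
y_1 = 4
z_1 = 11
h_1 = 5
x_2 = 2
y_2 = 3
r_2 = 2
h_2 = 9
x_3 = 4
y_3 = 17
z_3 = 5
w_3 = 7
d_3 = 3
x_4 = 8
y_4 = 15
z_4 = 9
h_4 = 6
x_5 = 11
y_5 = 10
z_5 = 15
r_5 = 3
x_6 = 1
y_6 = 10
z_6 = 5
r_6 = 1
x_7 = 9
y_7 = 6
z_7 = 10
h_7 = 7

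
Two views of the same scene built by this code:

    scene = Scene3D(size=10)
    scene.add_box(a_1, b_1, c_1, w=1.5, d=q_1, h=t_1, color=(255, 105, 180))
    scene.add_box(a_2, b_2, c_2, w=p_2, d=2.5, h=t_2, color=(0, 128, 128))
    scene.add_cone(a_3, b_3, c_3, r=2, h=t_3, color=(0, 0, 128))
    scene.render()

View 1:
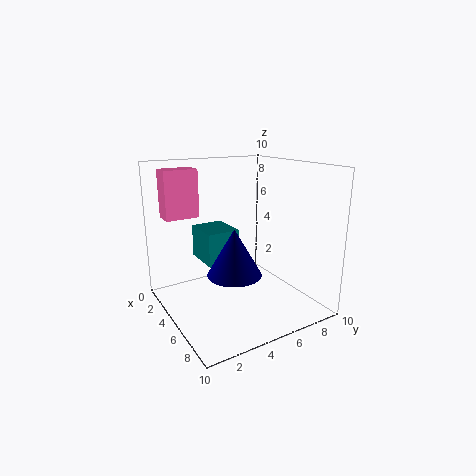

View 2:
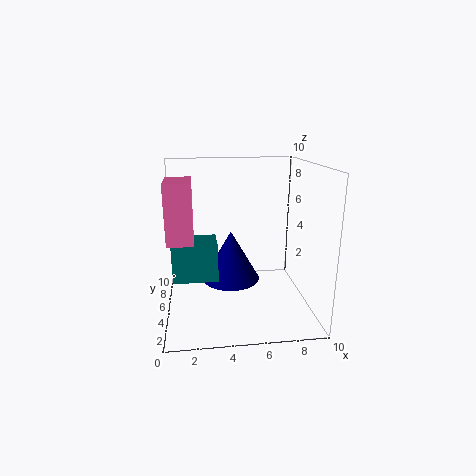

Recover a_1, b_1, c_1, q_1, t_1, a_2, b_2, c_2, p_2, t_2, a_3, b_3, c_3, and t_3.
a_1 = 0.5, b_1 = 1, c_1 = 6, q_1 = 2.5, t_1 = 3.5, a_2 = 0.5, b_2 = 3.5, c_2 = 2.5, p_2 = 3, t_2 = 2.5, a_3 = 4.5, b_3 = 5, c_3 = 2, t_3 = 3.5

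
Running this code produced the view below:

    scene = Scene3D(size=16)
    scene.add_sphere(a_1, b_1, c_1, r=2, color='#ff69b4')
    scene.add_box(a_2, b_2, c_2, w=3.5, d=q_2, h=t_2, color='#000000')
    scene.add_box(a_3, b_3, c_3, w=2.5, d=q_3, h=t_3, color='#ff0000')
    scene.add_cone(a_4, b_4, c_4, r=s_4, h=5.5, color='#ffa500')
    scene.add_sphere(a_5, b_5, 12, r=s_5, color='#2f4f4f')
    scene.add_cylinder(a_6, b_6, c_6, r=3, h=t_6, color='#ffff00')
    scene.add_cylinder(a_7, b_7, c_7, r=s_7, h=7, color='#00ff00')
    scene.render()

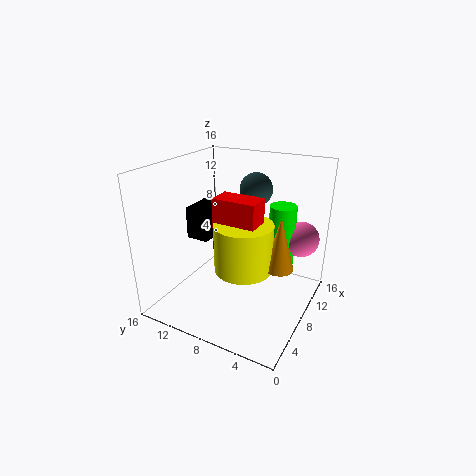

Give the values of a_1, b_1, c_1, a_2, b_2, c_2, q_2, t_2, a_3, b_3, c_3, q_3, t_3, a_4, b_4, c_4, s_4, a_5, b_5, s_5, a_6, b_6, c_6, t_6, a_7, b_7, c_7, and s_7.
a_1 = 12; b_1 = 2; c_1 = 7.5; a_2 = 5.5; b_2 = 10.5; c_2 = 8; q_2 = 2.5; t_2 = 3.5; a_3 = 4.5; b_3 = 4.5; c_3 = 8; q_3 = 4.5; t_3 = 5.5; a_4 = 6.5; b_4 = 2.5; c_4 = 6.5; s_4 = 1.5; a_5 = 13.5; b_5 = 8.5; s_5 = 2; a_6 = 5.5; b_6 = 6; c_6 = 6; t_6 = 5; a_7 = 11; b_7 = 4; c_7 = 4.5; s_7 = 1.5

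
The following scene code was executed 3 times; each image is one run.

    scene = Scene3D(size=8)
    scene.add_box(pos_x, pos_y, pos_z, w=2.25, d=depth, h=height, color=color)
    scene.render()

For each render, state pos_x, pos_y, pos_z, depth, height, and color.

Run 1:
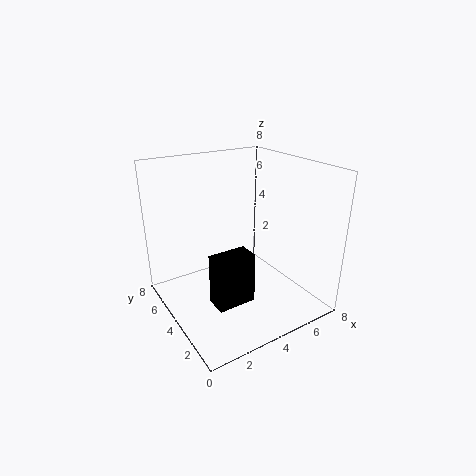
pos_x = 2.25
pos_y = 3
pos_z = 0.25
depth = 1.25
height = 3
color = 'black'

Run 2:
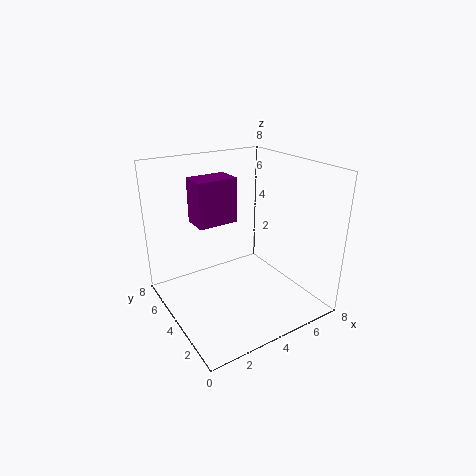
pos_x = 2
pos_y = 4.5
pos_z = 4.75
depth = 1.5
height = 2.5
color = 'purple'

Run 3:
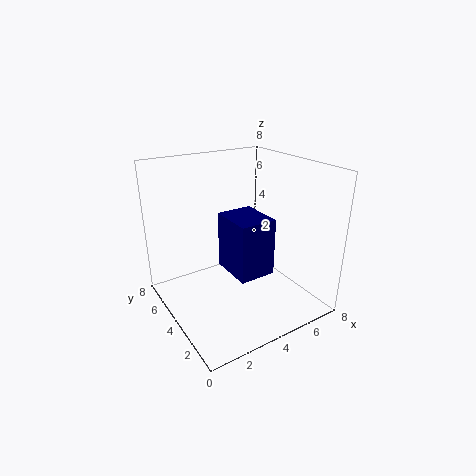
pos_x = 4
pos_y = 3.5
pos_z = 1.25
depth = 2.75
height = 3.5
color = 'navy'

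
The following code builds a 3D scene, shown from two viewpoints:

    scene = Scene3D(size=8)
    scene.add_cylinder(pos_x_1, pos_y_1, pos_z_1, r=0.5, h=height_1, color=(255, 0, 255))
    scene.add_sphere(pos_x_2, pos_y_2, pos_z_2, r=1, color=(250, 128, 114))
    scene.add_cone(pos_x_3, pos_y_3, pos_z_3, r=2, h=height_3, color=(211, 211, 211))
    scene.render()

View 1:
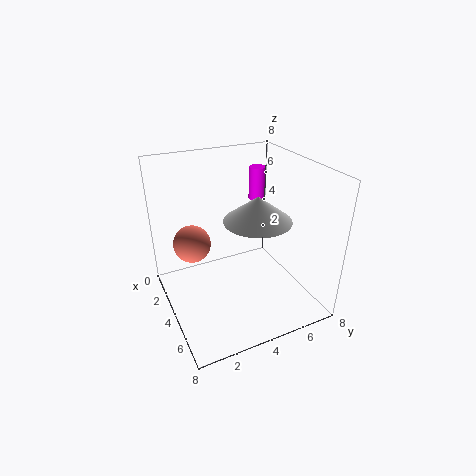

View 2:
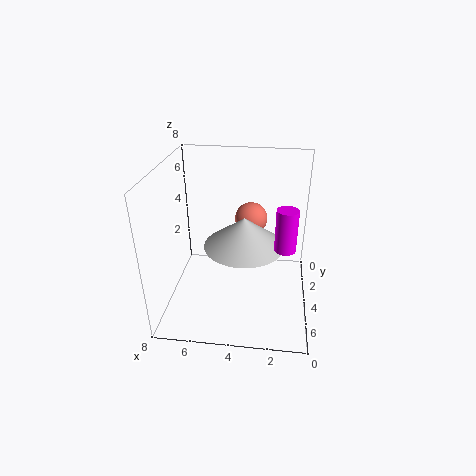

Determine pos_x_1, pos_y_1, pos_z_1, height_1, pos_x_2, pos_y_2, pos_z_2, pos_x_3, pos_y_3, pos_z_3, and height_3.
pos_x_1 = 1.5, pos_y_1 = 6.5, pos_z_1 = 5, height_1 = 2, pos_x_2 = 3.5, pos_y_2 = 1.5, pos_z_2 = 4, pos_x_3 = 3.5, pos_y_3 = 5.5, pos_z_3 = 4.5, height_3 = 1.5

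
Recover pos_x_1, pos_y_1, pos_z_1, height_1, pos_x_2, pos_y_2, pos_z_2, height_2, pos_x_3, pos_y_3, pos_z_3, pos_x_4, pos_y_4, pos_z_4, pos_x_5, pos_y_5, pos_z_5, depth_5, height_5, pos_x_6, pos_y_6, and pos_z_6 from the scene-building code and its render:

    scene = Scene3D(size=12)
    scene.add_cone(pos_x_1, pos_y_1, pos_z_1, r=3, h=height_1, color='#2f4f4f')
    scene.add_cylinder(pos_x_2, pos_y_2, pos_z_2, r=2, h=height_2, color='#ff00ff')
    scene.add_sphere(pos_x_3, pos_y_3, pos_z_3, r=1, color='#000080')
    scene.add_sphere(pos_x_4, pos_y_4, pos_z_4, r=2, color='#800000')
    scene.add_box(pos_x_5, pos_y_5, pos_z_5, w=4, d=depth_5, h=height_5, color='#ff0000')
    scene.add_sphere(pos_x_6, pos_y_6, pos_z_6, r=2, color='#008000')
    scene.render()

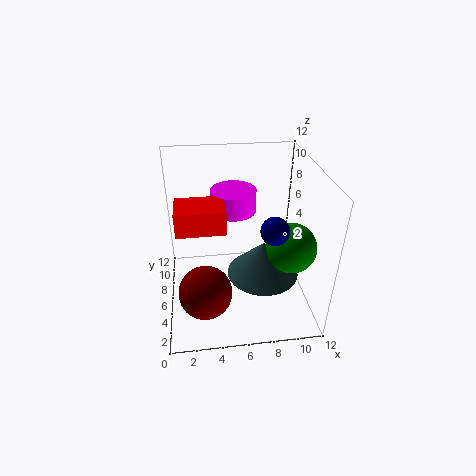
pos_x_1 = 8; pos_y_1 = 5; pos_z_1 = 3; height_1 = 3; pos_x_2 = 6; pos_y_2 = 9; pos_z_2 = 7; height_2 = 2; pos_x_3 = 8; pos_y_3 = 2; pos_z_3 = 9; pos_x_4 = 3; pos_y_4 = 2; pos_z_4 = 4; pos_x_5 = 1; pos_y_5 = 5; pos_z_5 = 7; depth_5 = 3; height_5 = 2; pos_x_6 = 10; pos_y_6 = 4; pos_z_6 = 6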